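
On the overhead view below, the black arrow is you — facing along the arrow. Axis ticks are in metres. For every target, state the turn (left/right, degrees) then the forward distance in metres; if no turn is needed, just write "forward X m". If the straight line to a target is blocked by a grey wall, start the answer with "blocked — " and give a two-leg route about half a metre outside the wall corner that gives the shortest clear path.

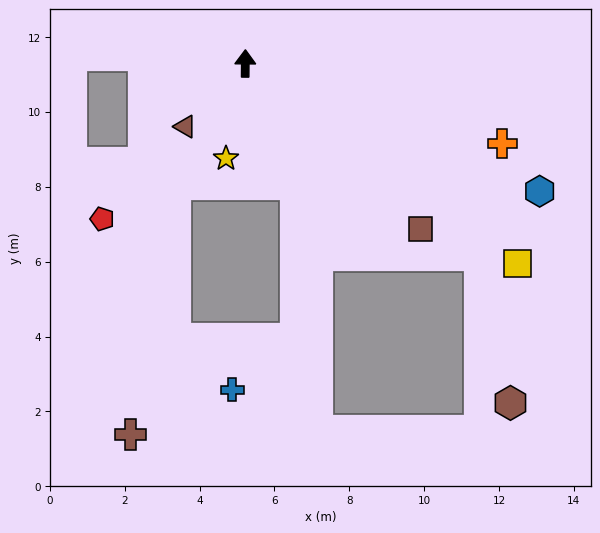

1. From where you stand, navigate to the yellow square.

turn right 126°, forward 9.0 m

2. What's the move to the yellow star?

turn left 169°, forward 2.6 m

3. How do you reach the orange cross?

turn right 107°, forward 7.2 m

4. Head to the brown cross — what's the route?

blocked — turn left 151°, forward 3.7 m, then turn left 19°, forward 6.8 m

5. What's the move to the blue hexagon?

turn right 113°, forward 8.6 m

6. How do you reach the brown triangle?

turn left 137°, forward 2.3 m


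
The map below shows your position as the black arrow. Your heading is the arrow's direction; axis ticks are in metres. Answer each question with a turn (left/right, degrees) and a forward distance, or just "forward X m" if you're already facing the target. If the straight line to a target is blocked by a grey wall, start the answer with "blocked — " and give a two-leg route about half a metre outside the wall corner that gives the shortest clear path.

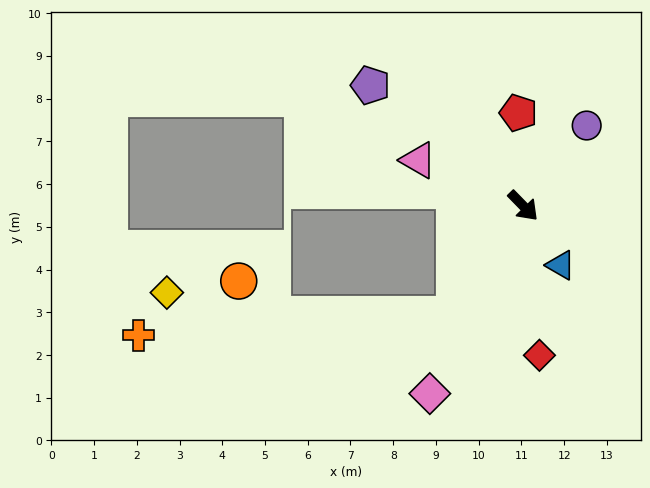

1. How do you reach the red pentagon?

turn left 139°, forward 2.2 m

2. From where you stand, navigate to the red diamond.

turn right 38°, forward 3.5 m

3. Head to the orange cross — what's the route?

blocked — turn right 77°, forward 3.0 m, then turn right 54°, forward 7.4 m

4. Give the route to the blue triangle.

turn right 12°, forward 1.6 m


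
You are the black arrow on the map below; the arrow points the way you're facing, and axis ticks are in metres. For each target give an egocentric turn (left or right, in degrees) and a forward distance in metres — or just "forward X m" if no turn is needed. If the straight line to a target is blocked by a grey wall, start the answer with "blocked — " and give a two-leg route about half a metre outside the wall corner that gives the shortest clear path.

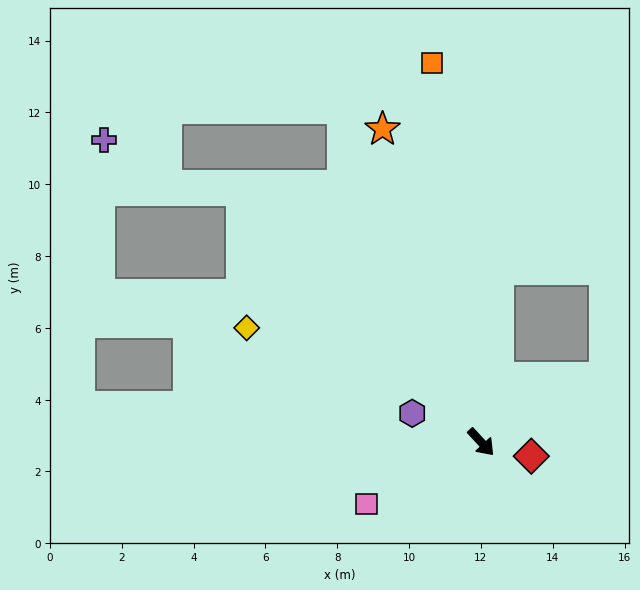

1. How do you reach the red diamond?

turn left 32°, forward 1.4 m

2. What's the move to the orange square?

turn left 145°, forward 10.6 m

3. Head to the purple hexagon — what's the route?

turn right 155°, forward 2.1 m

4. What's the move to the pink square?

turn right 104°, forward 3.6 m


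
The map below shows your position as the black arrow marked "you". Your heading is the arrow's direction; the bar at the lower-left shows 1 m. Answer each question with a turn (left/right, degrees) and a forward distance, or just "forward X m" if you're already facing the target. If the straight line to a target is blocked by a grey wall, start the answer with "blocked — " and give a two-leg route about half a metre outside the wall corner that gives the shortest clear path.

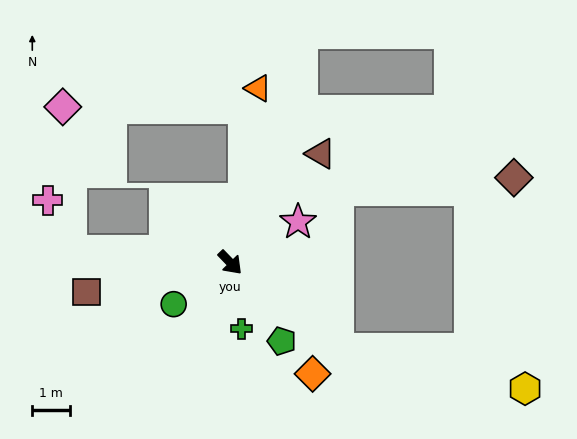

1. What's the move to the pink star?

turn left 77°, forward 2.1 m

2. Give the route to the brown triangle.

turn left 96°, forward 3.8 m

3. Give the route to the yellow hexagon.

blocked — turn left 7°, forward 3.7 m, then turn left 27°, forward 5.1 m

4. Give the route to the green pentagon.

turn right 11°, forward 2.5 m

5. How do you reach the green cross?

turn right 34°, forward 1.8 m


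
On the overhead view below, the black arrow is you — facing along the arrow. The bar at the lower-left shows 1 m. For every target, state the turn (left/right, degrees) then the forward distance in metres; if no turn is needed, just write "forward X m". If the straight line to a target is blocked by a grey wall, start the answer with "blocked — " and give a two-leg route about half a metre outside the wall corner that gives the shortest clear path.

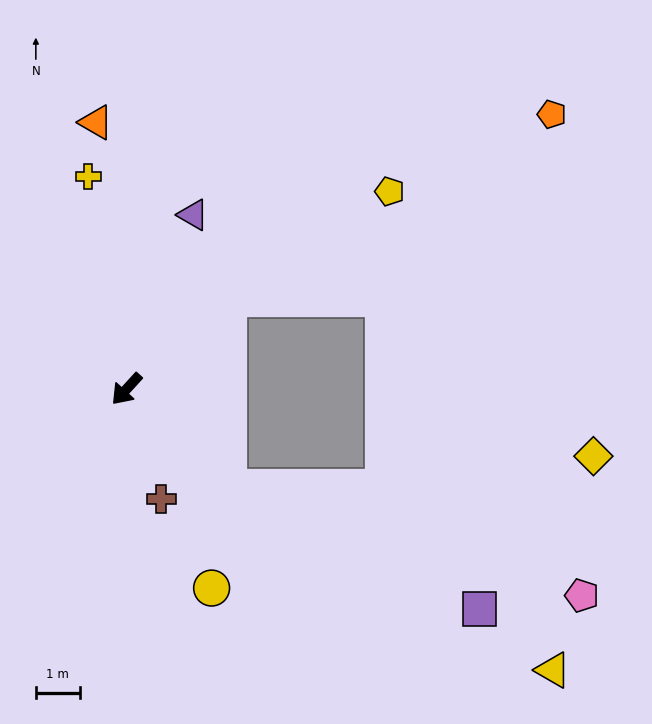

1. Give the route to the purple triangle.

turn right 158°, forward 4.2 m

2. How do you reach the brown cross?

turn left 60°, forward 2.6 m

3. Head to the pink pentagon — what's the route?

blocked — turn left 88°, forward 3.2 m, then turn left 27°, forward 8.4 m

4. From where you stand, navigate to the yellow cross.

turn right 127°, forward 4.9 m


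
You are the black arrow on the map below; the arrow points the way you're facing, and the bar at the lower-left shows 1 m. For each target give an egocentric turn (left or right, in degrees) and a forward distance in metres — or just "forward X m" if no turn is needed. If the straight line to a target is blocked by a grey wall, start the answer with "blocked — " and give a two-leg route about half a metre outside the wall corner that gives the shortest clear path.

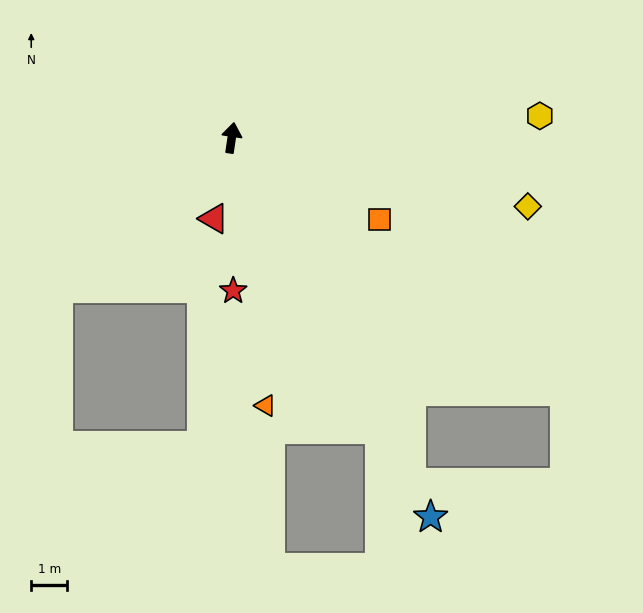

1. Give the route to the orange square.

turn right 111°, forward 4.7 m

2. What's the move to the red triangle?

turn left 176°, forward 2.3 m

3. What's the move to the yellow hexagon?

turn right 77°, forward 8.6 m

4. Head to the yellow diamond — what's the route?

turn right 95°, forward 8.4 m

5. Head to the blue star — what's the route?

turn right 144°, forward 11.9 m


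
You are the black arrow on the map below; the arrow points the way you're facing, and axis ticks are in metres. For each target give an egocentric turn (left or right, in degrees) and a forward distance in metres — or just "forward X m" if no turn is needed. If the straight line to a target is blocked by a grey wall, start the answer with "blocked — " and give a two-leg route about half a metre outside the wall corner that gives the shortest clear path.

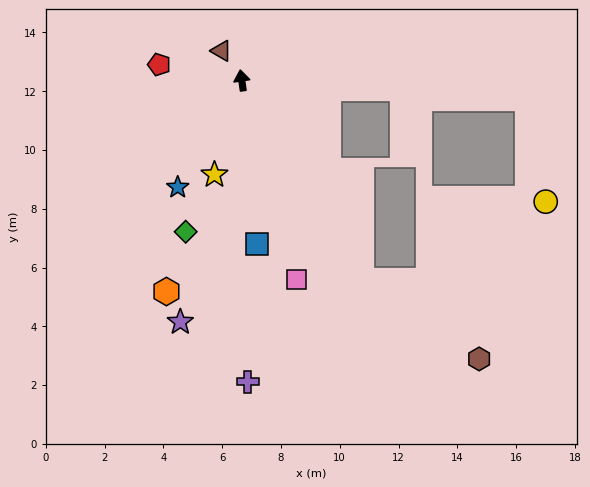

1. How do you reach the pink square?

turn right 173°, forward 7.0 m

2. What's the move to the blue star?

turn left 141°, forward 4.2 m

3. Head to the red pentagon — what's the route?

turn left 71°, forward 2.9 m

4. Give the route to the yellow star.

turn left 156°, forward 3.3 m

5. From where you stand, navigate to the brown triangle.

turn left 26°, forward 1.2 m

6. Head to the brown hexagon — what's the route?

blocked — turn right 157°, forward 8.0 m, then turn left 25°, forward 4.8 m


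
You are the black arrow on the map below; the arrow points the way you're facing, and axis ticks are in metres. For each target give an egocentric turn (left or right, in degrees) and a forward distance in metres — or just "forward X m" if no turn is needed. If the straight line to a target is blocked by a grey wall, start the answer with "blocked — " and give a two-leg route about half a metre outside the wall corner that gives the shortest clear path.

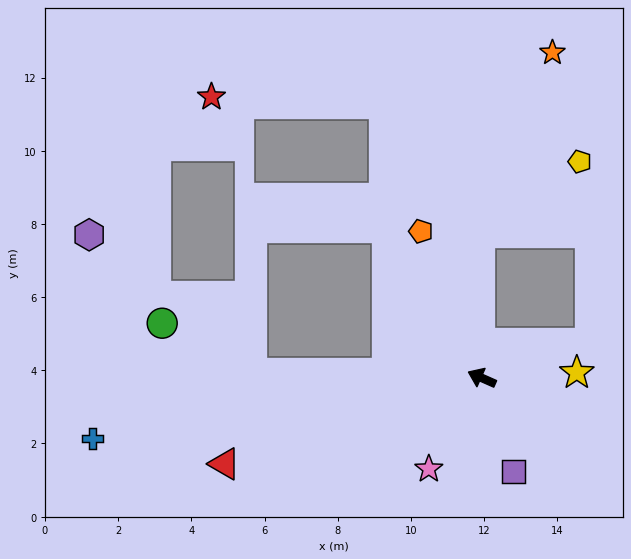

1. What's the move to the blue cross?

turn left 33°, forward 10.8 m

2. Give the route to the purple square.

turn left 133°, forward 2.7 m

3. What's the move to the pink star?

turn left 84°, forward 2.9 m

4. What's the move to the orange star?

blocked — turn right 65°, forward 4.0 m, then turn right 23°, forward 5.3 m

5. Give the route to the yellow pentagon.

blocked — turn right 65°, forward 4.0 m, then turn right 56°, forward 3.3 m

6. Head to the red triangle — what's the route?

turn left 42°, forward 7.4 m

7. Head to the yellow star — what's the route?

turn right 153°, forward 2.6 m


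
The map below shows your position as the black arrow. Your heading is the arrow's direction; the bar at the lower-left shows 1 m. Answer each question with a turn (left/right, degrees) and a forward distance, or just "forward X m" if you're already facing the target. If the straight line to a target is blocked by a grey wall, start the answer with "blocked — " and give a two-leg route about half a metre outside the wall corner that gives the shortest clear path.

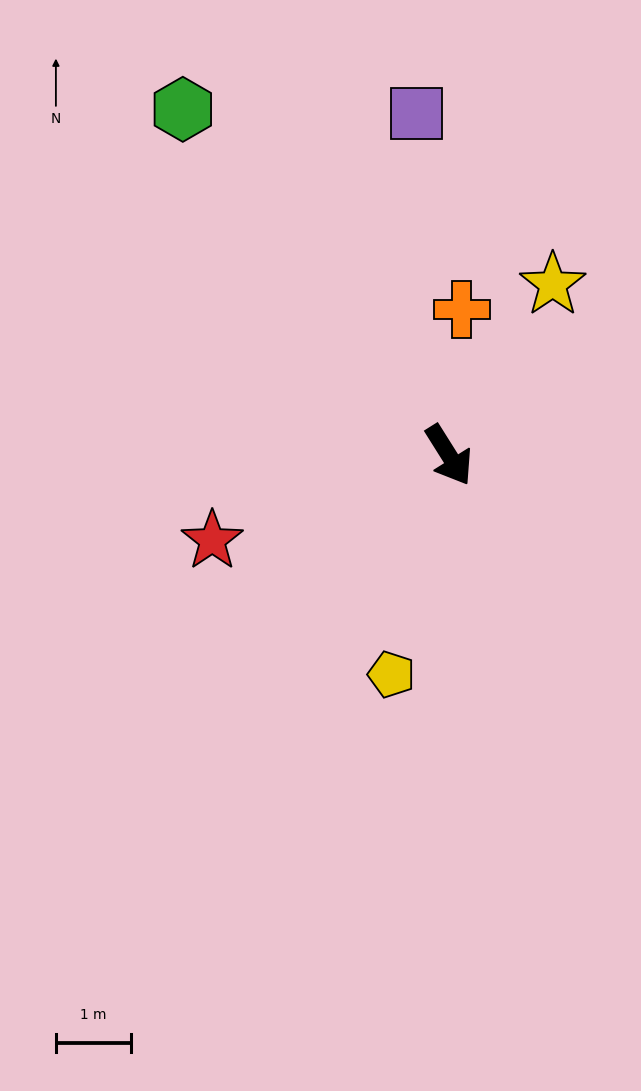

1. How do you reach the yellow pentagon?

turn right 47°, forward 3.0 m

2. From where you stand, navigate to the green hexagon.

turn right 175°, forward 5.8 m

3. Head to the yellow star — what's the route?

turn left 117°, forward 2.7 m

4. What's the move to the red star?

turn right 102°, forward 3.4 m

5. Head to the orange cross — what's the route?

turn left 143°, forward 2.0 m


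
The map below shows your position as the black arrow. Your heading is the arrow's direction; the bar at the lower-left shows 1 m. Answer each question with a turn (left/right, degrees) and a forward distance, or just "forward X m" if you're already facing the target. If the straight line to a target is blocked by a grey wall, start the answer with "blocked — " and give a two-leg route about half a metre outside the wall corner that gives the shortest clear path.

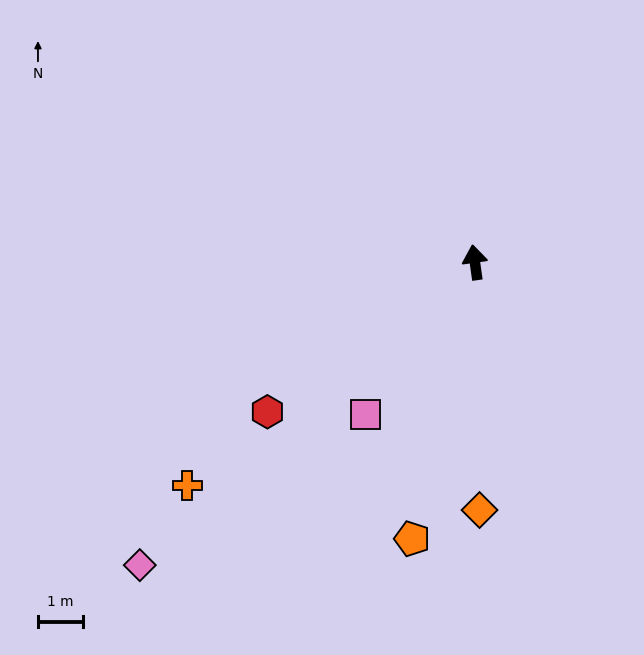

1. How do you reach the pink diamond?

turn left 124°, forward 10.0 m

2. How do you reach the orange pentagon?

turn left 159°, forward 6.3 m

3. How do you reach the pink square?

turn left 136°, forward 4.2 m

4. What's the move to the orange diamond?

turn left 173°, forward 5.5 m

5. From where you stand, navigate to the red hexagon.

turn left 118°, forward 5.7 m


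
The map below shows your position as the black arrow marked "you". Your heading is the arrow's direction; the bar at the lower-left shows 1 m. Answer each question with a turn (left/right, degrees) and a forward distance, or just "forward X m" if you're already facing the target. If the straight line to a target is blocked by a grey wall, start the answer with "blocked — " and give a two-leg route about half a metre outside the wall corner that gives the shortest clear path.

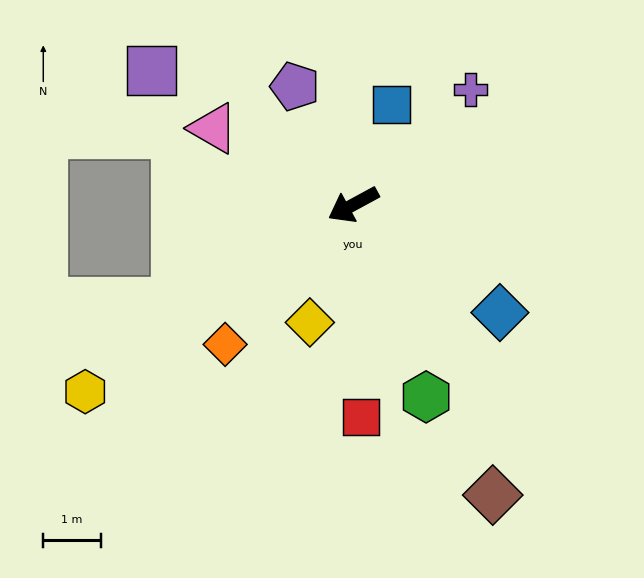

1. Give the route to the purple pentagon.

turn right 92°, forward 2.3 m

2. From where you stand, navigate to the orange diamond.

turn left 19°, forward 3.3 m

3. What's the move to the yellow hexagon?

turn left 6°, forward 5.7 m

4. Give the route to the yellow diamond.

turn left 41°, forward 2.2 m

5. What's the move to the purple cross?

turn right 164°, forward 2.9 m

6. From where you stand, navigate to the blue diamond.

turn left 115°, forward 3.2 m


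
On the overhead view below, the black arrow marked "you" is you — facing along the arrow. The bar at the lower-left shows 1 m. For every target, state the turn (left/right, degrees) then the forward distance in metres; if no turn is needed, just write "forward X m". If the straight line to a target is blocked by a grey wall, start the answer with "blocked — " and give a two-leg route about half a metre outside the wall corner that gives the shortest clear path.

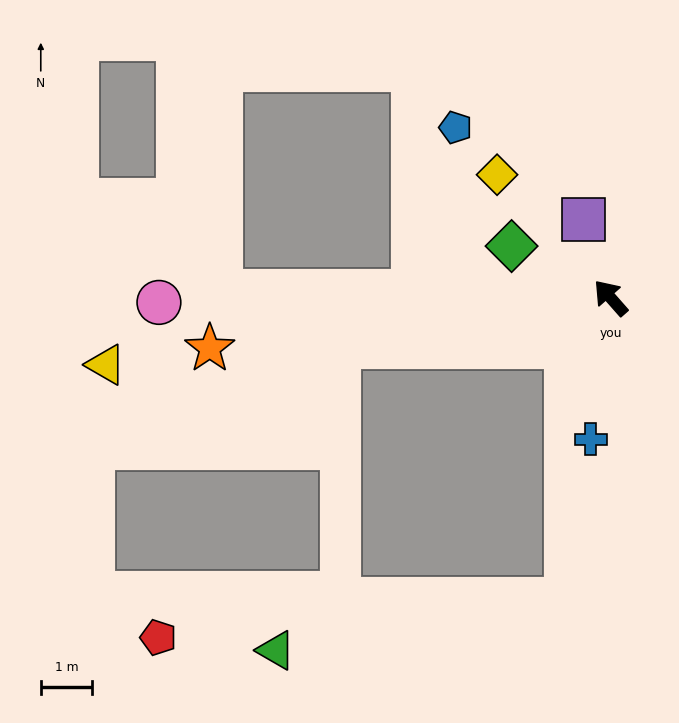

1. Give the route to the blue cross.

turn left 131°, forward 2.8 m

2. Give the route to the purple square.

turn right 22°, forward 1.6 m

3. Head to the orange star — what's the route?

turn left 56°, forward 7.8 m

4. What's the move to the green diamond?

turn left 21°, forward 2.2 m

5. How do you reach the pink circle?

turn left 49°, forward 8.7 m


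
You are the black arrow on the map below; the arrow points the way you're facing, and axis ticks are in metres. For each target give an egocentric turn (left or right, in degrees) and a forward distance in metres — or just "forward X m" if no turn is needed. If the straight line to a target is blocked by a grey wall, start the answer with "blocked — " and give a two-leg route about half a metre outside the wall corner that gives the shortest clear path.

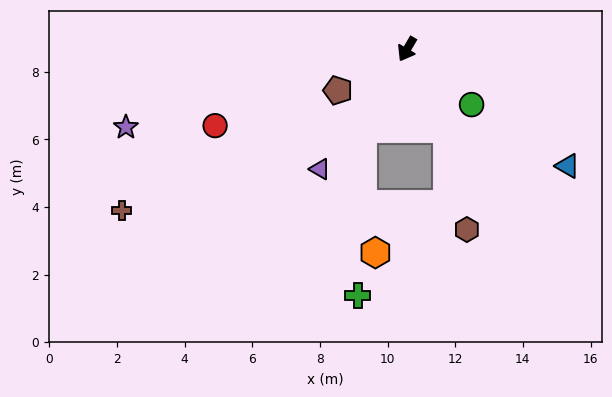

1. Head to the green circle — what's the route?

turn left 80°, forward 2.5 m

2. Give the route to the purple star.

turn right 44°, forward 8.6 m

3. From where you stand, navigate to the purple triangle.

turn right 6°, forward 4.4 m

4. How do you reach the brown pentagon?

turn right 29°, forward 2.4 m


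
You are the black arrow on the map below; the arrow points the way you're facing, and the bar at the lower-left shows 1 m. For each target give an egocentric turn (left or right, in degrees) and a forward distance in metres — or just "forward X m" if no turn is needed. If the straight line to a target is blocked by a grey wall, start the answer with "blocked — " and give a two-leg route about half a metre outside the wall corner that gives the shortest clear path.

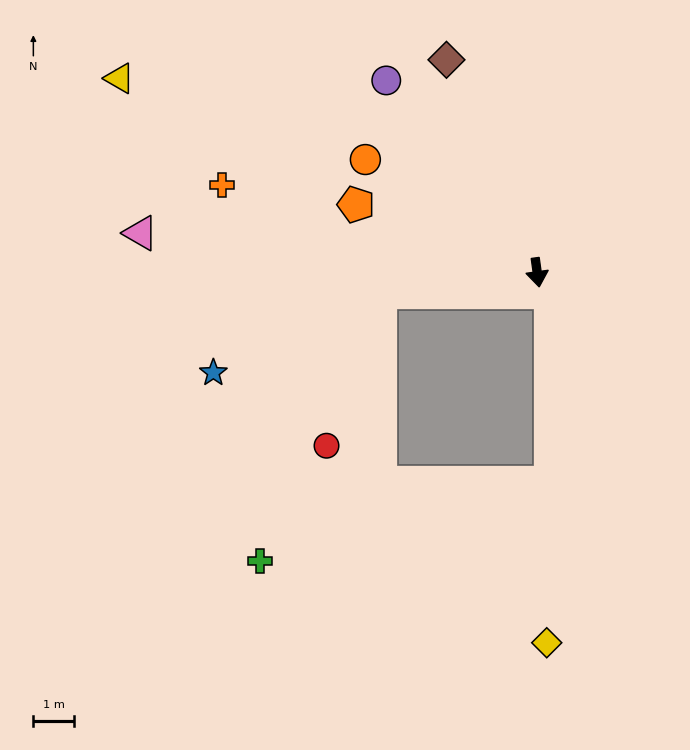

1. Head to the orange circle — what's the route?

turn right 131°, forward 5.1 m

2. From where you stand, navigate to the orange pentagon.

turn right 118°, forward 4.8 m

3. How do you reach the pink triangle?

turn right 104°, forward 9.9 m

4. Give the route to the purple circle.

turn right 150°, forward 6.0 m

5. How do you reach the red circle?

blocked — turn right 91°, forward 3.9 m, then turn left 64°, forward 4.0 m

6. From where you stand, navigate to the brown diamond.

turn right 165°, forward 5.7 m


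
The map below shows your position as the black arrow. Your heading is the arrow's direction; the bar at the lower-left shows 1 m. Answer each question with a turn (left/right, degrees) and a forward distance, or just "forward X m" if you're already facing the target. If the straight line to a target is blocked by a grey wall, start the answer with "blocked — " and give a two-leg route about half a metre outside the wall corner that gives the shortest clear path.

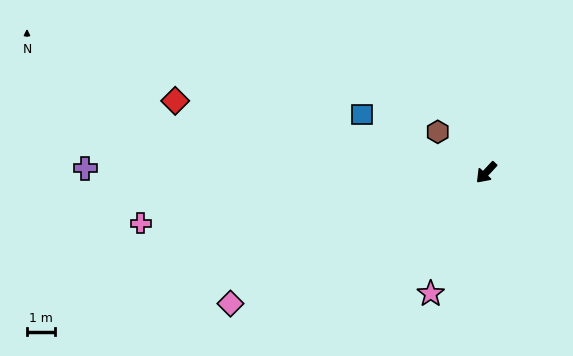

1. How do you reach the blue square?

turn right 72°, forward 4.8 m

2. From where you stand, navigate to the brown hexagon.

turn right 87°, forward 2.2 m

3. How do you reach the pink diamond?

turn right 20°, forward 10.1 m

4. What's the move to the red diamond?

turn right 60°, forward 11.2 m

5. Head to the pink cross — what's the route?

turn right 39°, forward 12.3 m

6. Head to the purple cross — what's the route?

turn right 48°, forward 14.1 m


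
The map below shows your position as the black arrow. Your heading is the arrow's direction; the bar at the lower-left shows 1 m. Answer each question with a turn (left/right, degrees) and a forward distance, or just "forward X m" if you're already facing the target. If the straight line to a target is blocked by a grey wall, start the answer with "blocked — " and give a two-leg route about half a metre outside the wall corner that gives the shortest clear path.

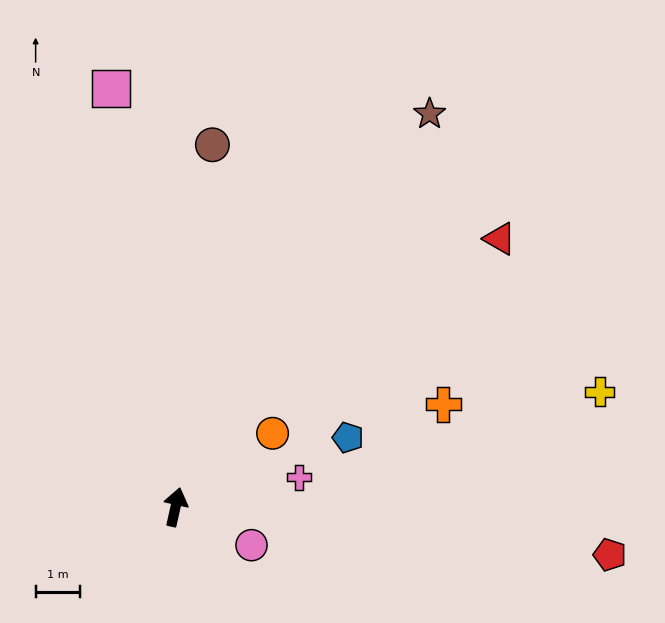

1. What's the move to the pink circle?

turn right 104°, forward 1.9 m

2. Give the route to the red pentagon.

turn right 84°, forward 9.8 m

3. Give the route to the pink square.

turn left 21°, forward 9.5 m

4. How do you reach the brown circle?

turn left 7°, forward 8.2 m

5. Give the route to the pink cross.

turn right 64°, forward 2.9 m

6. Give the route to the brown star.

turn right 20°, forward 10.5 m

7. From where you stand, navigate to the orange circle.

turn right 40°, forward 2.7 m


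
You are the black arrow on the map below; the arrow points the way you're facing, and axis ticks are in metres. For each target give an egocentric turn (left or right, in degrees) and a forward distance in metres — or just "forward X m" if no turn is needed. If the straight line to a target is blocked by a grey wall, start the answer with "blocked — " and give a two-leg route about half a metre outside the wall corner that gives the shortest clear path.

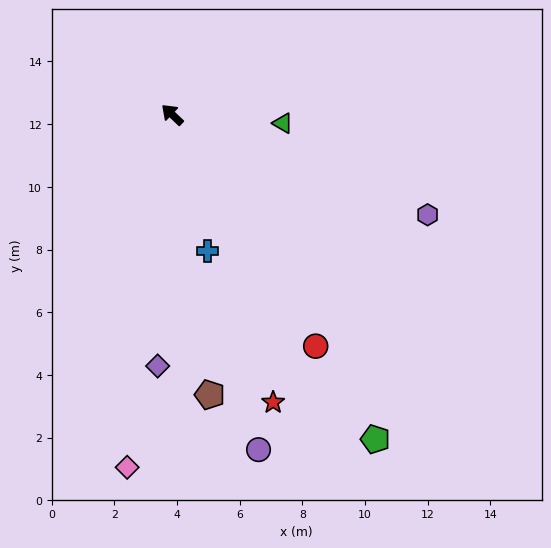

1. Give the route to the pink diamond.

turn left 126°, forward 11.3 m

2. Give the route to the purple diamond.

turn left 130°, forward 8.0 m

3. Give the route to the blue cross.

turn left 148°, forward 4.5 m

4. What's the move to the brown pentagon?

turn left 141°, forward 9.0 m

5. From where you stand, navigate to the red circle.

turn left 165°, forward 8.7 m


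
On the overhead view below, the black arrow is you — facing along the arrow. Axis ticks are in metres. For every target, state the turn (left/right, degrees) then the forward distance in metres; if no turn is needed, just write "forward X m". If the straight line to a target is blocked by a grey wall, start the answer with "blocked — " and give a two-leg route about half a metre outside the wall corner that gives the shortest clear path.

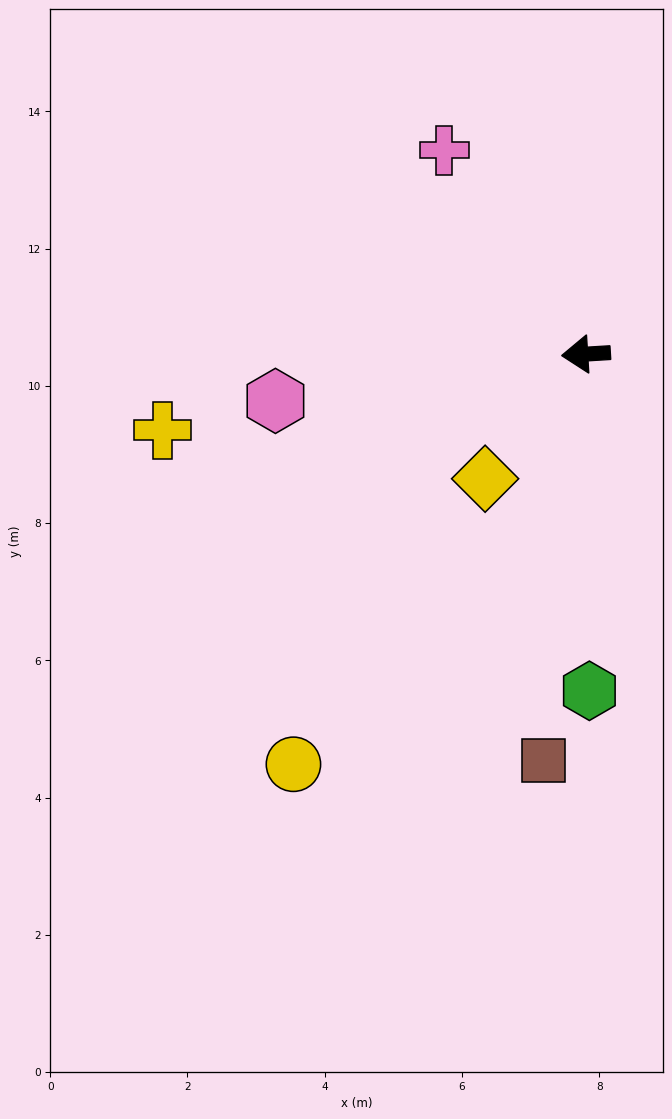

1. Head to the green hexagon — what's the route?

turn left 87°, forward 4.9 m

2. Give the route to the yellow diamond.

turn left 48°, forward 2.3 m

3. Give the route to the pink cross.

turn right 59°, forward 3.6 m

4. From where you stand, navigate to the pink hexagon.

turn left 5°, forward 4.6 m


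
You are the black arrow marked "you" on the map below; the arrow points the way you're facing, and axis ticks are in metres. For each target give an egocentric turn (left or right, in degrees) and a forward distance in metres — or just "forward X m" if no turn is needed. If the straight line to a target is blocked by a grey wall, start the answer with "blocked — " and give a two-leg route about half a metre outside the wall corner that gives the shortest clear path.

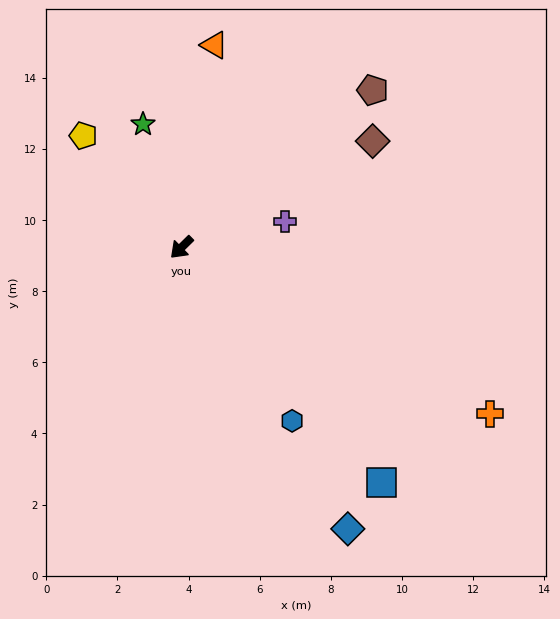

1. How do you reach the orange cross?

turn left 107°, forward 9.8 m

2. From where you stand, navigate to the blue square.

turn left 86°, forward 8.7 m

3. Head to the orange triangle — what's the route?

turn right 144°, forward 5.8 m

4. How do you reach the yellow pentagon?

turn right 93°, forward 4.2 m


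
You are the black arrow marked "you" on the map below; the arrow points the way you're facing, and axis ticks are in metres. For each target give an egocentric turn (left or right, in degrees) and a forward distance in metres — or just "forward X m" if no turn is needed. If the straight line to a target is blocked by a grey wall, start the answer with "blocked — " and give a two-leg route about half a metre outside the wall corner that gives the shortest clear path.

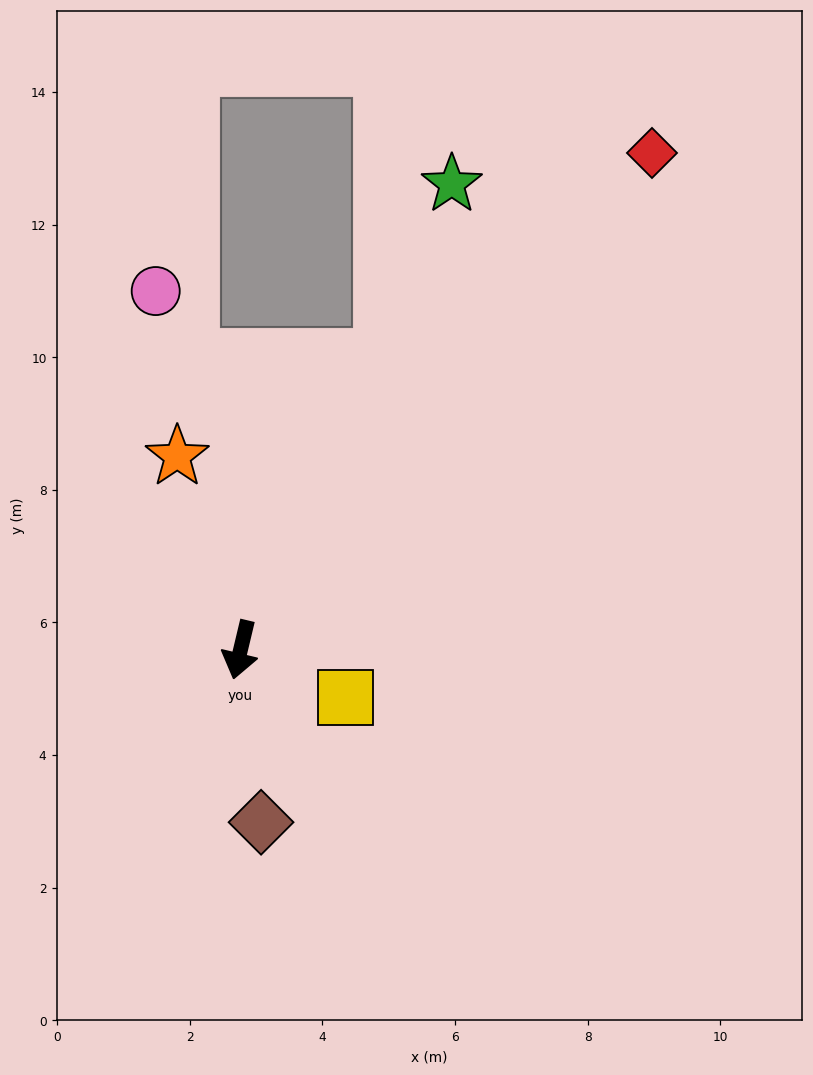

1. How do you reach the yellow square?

turn left 79°, forward 1.7 m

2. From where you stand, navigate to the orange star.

turn right 148°, forward 3.1 m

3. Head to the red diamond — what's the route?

turn left 154°, forward 9.7 m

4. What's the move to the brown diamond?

turn left 20°, forward 2.6 m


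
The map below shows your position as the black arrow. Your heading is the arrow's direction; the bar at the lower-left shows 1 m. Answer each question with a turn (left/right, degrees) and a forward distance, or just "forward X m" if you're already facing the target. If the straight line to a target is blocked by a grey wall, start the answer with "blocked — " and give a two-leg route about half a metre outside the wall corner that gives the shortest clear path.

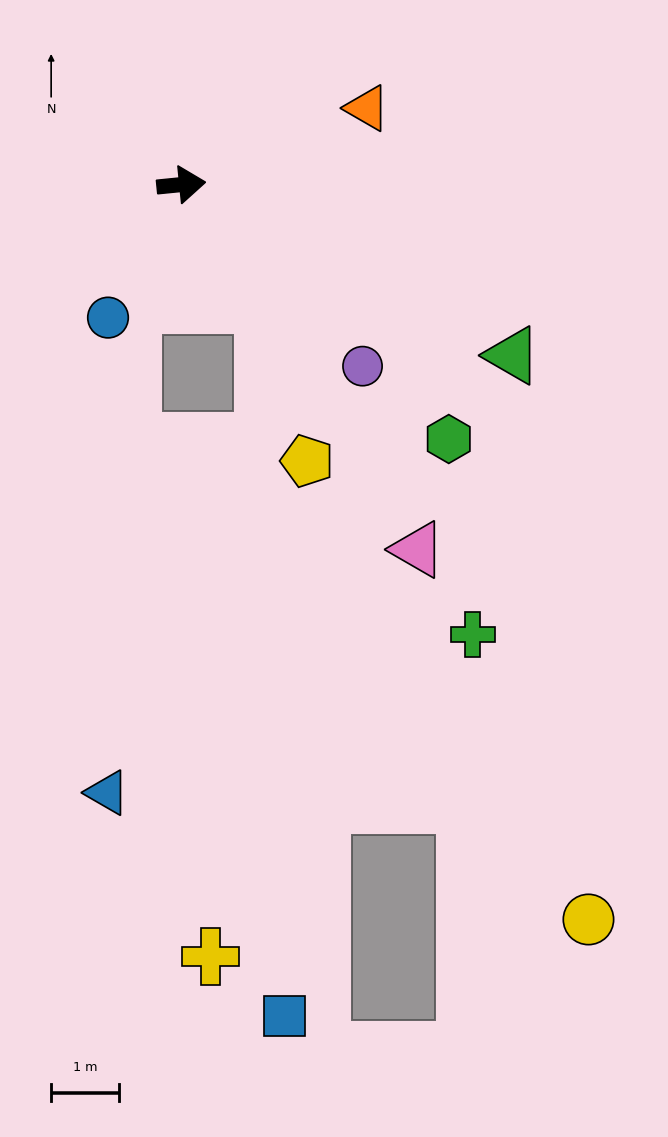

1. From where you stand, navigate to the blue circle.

turn right 125°, forward 2.2 m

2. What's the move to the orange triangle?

turn left 17°, forward 2.9 m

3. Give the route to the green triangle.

turn right 33°, forward 5.5 m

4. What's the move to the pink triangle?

turn right 63°, forward 6.4 m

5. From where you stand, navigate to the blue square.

blocked — turn right 61°, forward 2.1 m, then turn right 33°, forward 10.4 m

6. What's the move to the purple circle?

turn right 51°, forward 3.8 m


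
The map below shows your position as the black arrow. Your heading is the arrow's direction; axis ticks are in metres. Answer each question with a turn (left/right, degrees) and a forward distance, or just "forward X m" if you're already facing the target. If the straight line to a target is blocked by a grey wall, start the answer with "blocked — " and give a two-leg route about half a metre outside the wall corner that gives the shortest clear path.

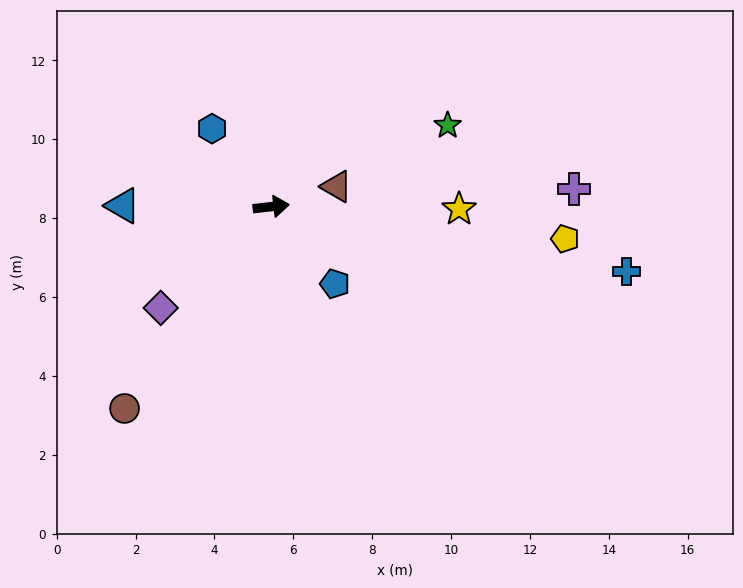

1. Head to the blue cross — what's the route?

turn right 17°, forward 9.2 m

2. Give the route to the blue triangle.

turn left 173°, forward 3.8 m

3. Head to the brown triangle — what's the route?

turn left 11°, forward 1.7 m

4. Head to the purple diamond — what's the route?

turn right 144°, forward 3.8 m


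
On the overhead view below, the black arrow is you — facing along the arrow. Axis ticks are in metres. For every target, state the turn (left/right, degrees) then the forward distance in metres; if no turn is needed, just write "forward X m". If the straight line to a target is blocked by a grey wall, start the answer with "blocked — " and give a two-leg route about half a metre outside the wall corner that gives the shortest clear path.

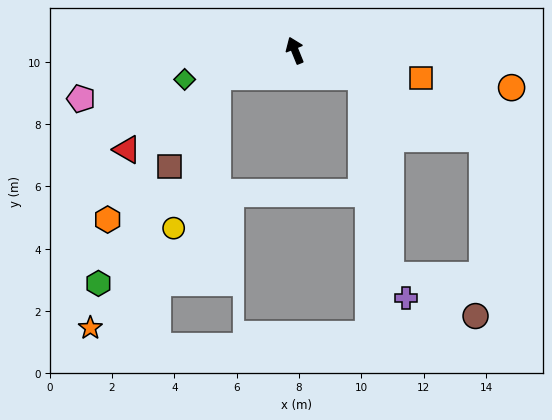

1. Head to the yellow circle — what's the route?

blocked — turn left 87°, forward 2.6 m, then turn left 55°, forward 5.0 m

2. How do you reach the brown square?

blocked — turn left 87°, forward 2.6 m, then turn left 42°, forward 3.2 m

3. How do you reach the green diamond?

turn left 83°, forward 3.7 m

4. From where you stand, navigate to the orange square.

turn right 124°, forward 4.1 m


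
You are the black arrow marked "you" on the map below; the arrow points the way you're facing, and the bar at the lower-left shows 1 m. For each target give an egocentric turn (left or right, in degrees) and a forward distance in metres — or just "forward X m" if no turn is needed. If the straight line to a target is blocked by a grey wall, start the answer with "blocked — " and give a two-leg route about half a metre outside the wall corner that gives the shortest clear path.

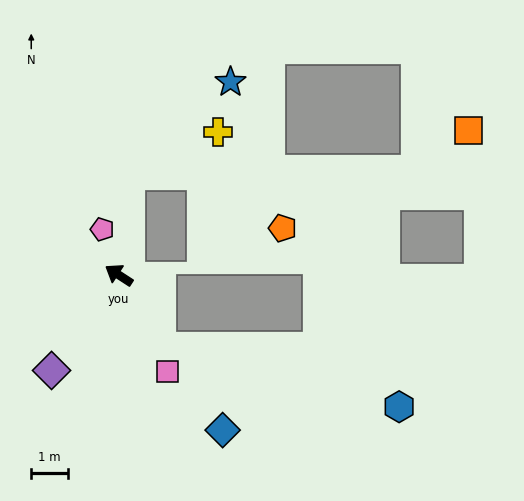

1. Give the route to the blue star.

blocked — turn right 63°, forward 2.8 m, then turn right 41°, forward 3.8 m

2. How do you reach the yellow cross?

blocked — turn right 63°, forward 2.8 m, then turn right 58°, forward 2.7 m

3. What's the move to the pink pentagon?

turn right 37°, forward 1.3 m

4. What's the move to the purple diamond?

turn left 88°, forward 3.2 m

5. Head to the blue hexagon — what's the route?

blocked — turn left 153°, forward 2.3 m, then turn left 46°, forward 6.7 m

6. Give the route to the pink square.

turn left 150°, forward 3.0 m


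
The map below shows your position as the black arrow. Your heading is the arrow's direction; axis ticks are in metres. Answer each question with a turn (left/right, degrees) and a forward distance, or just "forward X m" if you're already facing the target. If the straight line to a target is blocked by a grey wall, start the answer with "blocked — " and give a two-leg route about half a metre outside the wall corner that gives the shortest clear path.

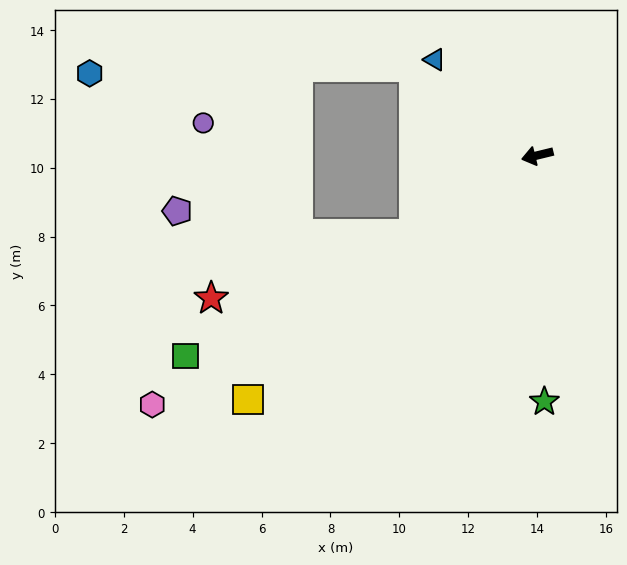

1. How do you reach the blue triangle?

turn right 57°, forward 4.1 m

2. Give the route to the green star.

turn left 78°, forward 7.1 m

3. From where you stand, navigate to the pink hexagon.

turn left 19°, forward 13.3 m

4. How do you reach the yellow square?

turn left 26°, forward 11.0 m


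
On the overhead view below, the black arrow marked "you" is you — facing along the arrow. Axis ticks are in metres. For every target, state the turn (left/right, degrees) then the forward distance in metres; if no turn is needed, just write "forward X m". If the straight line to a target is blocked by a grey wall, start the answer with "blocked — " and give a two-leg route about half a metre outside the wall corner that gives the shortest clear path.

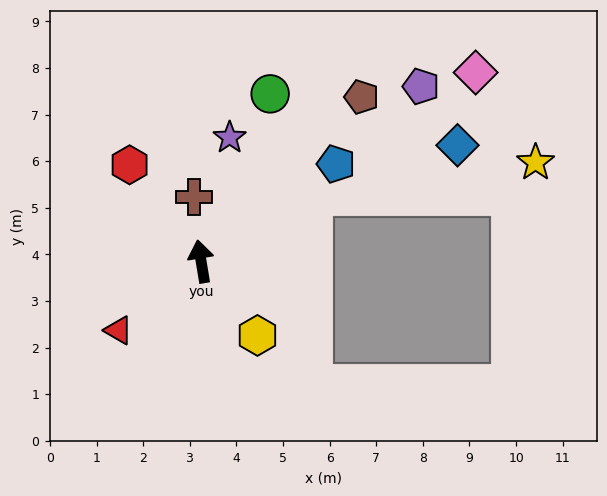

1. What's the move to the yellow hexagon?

turn right 152°, forward 2.0 m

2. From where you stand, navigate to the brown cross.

turn right 3°, forward 1.4 m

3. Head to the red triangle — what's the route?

turn left 121°, forward 2.3 m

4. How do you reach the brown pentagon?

turn right 54°, forward 4.9 m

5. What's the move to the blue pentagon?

turn right 64°, forward 3.6 m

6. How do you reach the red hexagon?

turn left 27°, forward 2.6 m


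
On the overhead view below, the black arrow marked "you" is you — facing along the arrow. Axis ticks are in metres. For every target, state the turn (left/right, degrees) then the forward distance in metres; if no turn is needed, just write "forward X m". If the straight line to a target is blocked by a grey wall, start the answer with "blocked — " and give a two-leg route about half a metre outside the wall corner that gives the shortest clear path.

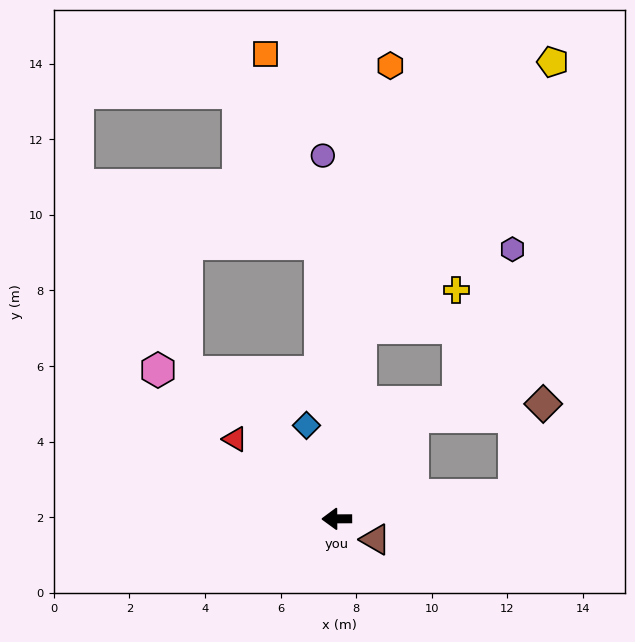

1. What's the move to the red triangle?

turn right 38°, forward 3.4 m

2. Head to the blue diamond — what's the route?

turn right 72°, forward 2.6 m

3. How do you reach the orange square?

blocked — turn right 87°, forward 7.3 m, then turn left 13°, forward 5.2 m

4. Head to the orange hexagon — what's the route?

turn right 97°, forward 12.1 m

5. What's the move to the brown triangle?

turn left 152°, forward 1.2 m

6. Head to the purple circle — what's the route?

turn right 88°, forward 9.6 m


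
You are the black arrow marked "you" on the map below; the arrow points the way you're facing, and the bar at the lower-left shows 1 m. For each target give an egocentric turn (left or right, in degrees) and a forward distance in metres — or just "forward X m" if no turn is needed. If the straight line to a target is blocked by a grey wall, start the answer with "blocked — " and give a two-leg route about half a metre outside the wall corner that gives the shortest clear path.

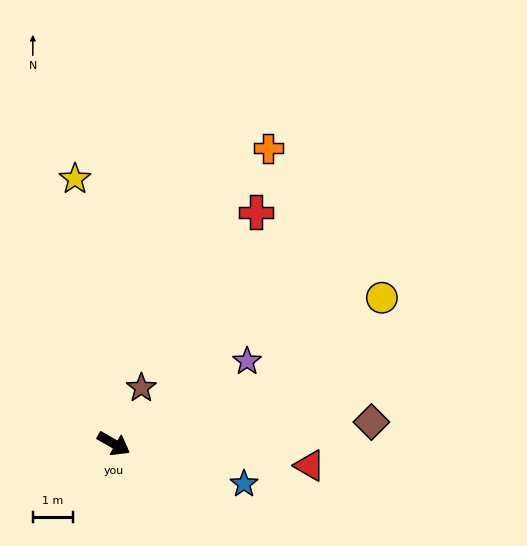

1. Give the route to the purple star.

turn left 61°, forward 3.9 m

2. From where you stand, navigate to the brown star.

turn left 93°, forward 1.6 m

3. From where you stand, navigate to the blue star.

turn left 13°, forward 3.4 m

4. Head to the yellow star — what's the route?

turn left 128°, forward 6.7 m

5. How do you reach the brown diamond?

turn left 34°, forward 6.5 m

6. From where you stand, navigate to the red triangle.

turn left 23°, forward 4.9 m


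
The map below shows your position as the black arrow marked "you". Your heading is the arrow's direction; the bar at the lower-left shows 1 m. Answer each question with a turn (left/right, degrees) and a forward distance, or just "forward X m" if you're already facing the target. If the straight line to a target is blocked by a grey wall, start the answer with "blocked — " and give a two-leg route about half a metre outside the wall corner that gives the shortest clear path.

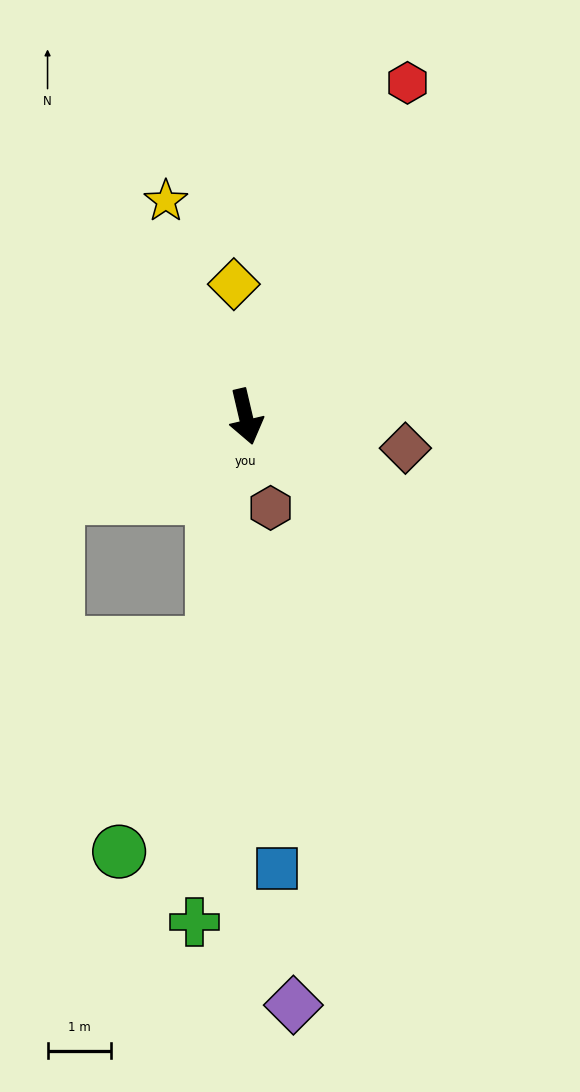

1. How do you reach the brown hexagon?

turn left 2°, forward 1.5 m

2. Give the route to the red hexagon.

turn left 141°, forward 5.8 m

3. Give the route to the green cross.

turn right 19°, forward 8.0 m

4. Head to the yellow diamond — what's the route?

turn left 172°, forward 2.1 m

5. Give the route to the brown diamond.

turn left 66°, forward 2.6 m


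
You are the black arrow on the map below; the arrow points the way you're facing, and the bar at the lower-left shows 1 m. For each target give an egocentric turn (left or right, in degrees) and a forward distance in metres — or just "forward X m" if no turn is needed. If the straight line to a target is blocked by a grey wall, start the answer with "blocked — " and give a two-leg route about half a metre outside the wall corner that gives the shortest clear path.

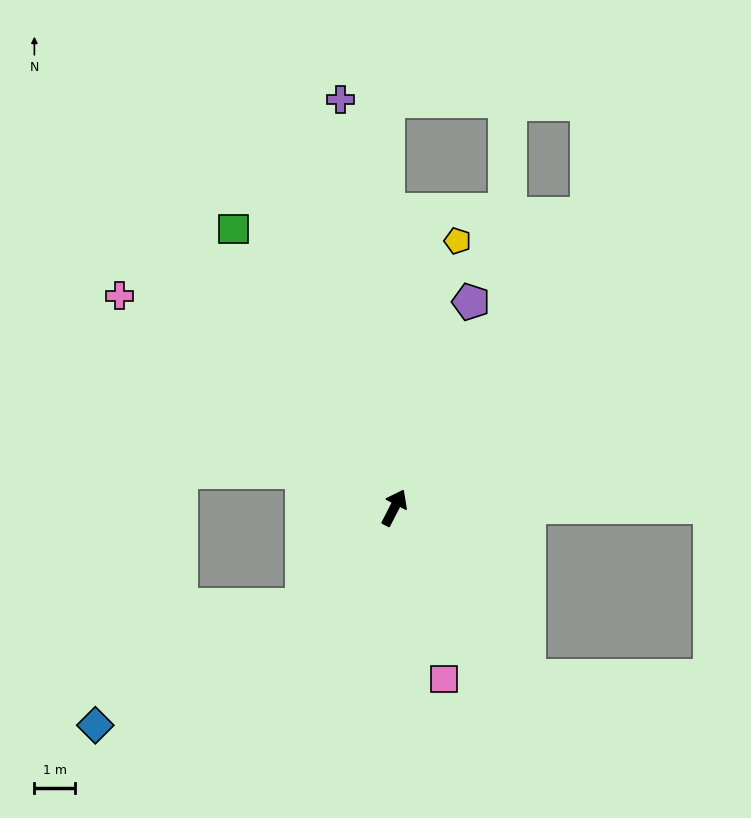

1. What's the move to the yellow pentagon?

turn left 14°, forward 6.7 m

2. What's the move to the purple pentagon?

turn left 7°, forward 5.4 m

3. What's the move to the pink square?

turn right 137°, forward 4.4 m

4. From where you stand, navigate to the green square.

turn left 57°, forward 7.9 m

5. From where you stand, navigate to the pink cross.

turn left 80°, forward 8.5 m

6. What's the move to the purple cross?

turn left 35°, forward 10.1 m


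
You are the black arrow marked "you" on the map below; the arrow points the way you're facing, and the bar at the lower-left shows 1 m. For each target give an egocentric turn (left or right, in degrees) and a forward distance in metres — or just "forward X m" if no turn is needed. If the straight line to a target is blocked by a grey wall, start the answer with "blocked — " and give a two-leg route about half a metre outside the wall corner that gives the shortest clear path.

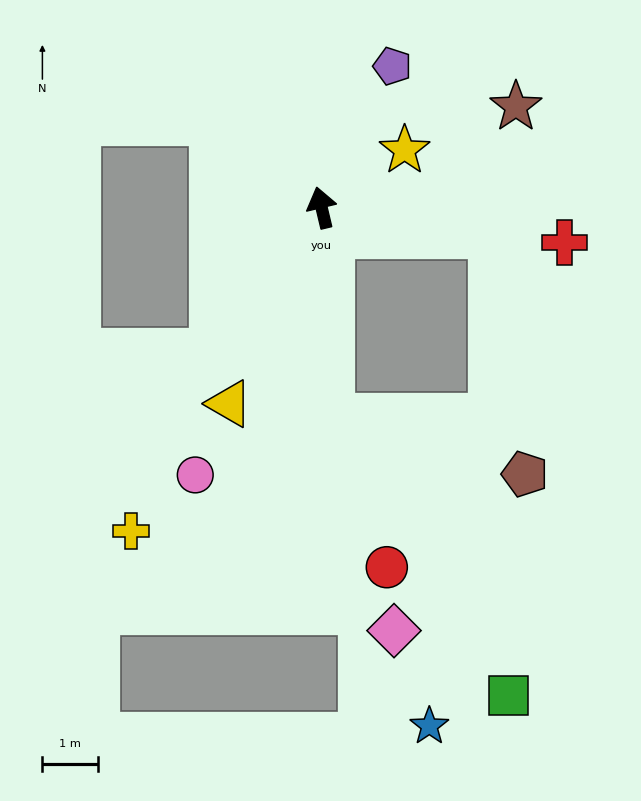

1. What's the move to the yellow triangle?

turn left 141°, forward 3.9 m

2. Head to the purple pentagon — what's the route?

turn right 40°, forward 2.9 m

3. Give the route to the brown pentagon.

blocked — turn left 169°, forward 3.8 m, then turn left 71°, forward 3.7 m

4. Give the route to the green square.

blocked — turn left 169°, forward 3.8 m, then turn left 30°, forward 6.0 m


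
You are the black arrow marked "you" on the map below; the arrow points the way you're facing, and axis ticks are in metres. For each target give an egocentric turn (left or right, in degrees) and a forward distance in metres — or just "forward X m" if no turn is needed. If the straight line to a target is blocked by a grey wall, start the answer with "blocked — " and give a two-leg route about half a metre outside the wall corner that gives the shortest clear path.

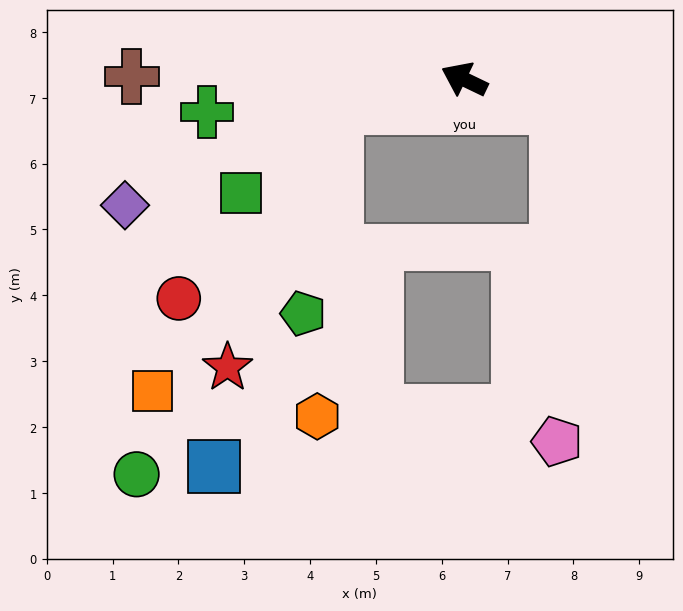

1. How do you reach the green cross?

turn left 33°, forward 3.9 m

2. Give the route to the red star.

blocked — turn left 37°, forward 2.0 m, then turn left 56°, forward 4.3 m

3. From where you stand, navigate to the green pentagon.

blocked — turn left 37°, forward 2.0 m, then turn left 70°, forward 3.2 m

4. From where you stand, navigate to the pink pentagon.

blocked — turn right 170°, forward 1.5 m, then turn right 74°, forward 5.1 m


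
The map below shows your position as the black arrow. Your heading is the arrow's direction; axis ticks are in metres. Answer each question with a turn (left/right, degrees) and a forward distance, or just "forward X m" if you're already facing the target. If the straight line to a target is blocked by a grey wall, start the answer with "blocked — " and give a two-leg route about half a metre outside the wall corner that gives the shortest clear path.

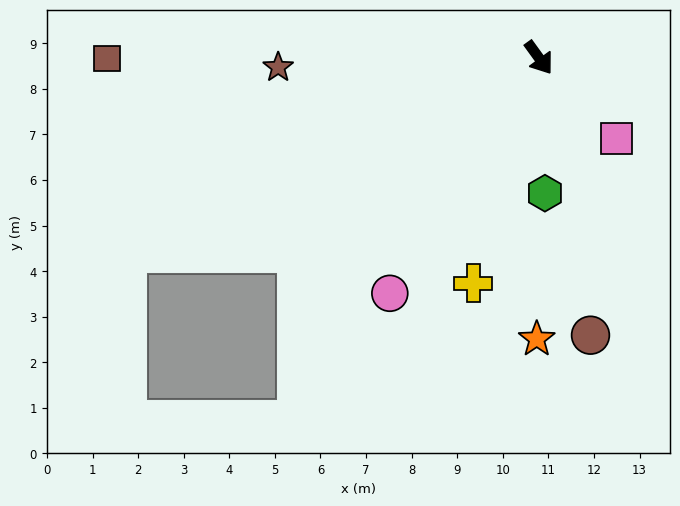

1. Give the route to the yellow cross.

turn right 52°, forward 5.2 m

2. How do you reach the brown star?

turn right 124°, forward 5.7 m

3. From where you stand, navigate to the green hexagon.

turn right 33°, forward 3.0 m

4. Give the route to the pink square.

turn left 8°, forward 2.5 m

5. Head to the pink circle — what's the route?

turn right 68°, forward 6.1 m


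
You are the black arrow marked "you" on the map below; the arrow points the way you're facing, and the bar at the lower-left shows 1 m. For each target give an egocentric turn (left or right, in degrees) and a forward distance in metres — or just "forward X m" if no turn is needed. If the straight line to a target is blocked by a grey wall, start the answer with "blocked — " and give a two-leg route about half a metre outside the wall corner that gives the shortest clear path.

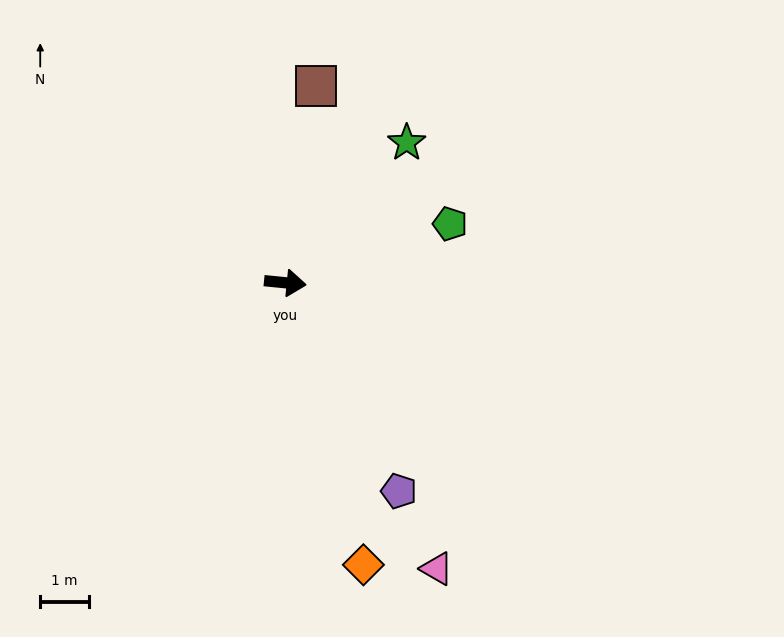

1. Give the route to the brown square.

turn left 87°, forward 4.1 m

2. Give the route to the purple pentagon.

turn right 56°, forward 4.9 m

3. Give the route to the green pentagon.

turn left 25°, forward 3.6 m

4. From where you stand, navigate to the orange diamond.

turn right 69°, forward 6.0 m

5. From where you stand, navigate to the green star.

turn left 55°, forward 3.8 m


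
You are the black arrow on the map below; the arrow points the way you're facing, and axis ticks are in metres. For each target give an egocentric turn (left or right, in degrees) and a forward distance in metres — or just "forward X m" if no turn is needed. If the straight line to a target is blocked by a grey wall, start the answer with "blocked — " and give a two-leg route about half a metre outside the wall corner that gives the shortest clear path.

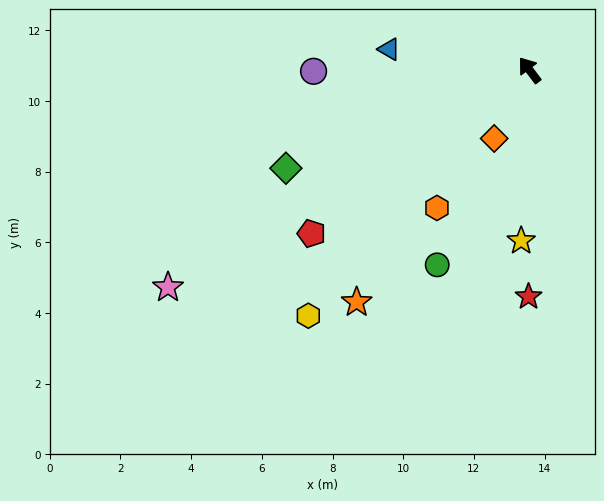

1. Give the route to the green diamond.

turn left 75°, forward 7.4 m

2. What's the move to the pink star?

turn left 84°, forward 11.9 m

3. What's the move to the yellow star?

turn left 140°, forward 4.8 m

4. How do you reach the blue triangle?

turn left 45°, forward 4.0 m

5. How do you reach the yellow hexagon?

turn left 101°, forward 9.4 m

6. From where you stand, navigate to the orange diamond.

turn left 116°, forward 2.2 m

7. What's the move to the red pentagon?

turn left 90°, forward 7.7 m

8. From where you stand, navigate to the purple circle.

turn left 53°, forward 6.1 m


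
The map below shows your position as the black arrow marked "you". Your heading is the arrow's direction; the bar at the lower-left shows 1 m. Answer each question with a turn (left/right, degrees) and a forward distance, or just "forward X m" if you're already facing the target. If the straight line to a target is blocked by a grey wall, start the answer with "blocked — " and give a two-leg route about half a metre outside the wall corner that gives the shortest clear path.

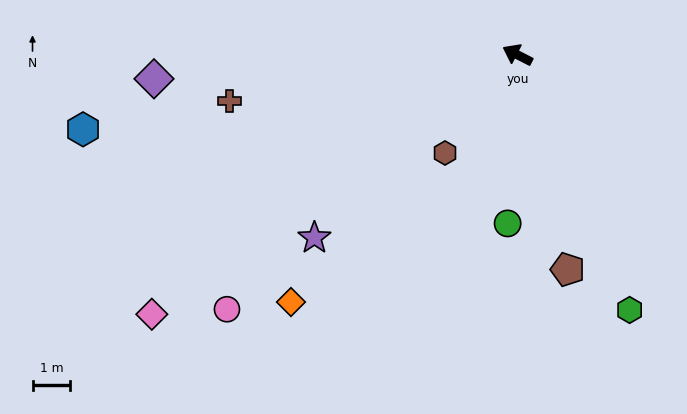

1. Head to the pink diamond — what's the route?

turn left 62°, forward 11.8 m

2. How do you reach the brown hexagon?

turn left 81°, forward 3.2 m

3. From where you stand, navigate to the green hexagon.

turn left 141°, forward 7.4 m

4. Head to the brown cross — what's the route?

turn left 36°, forward 7.7 m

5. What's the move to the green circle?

turn left 114°, forward 4.5 m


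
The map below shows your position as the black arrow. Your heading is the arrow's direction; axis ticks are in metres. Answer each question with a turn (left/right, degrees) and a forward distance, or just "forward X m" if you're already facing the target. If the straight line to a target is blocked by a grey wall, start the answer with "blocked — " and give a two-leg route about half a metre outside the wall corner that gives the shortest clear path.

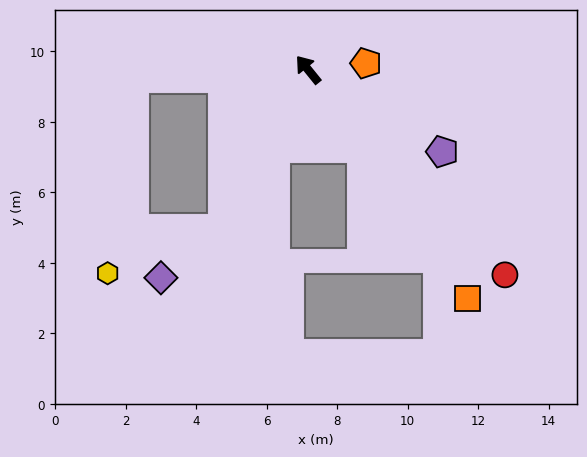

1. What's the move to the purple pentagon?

turn right 160°, forward 4.5 m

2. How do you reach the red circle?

turn right 175°, forward 8.1 m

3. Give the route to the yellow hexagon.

blocked — turn left 113°, forward 5.1 m, then turn right 41°, forward 3.5 m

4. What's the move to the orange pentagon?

turn right 123°, forward 1.7 m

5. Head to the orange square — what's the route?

turn left 176°, forward 7.9 m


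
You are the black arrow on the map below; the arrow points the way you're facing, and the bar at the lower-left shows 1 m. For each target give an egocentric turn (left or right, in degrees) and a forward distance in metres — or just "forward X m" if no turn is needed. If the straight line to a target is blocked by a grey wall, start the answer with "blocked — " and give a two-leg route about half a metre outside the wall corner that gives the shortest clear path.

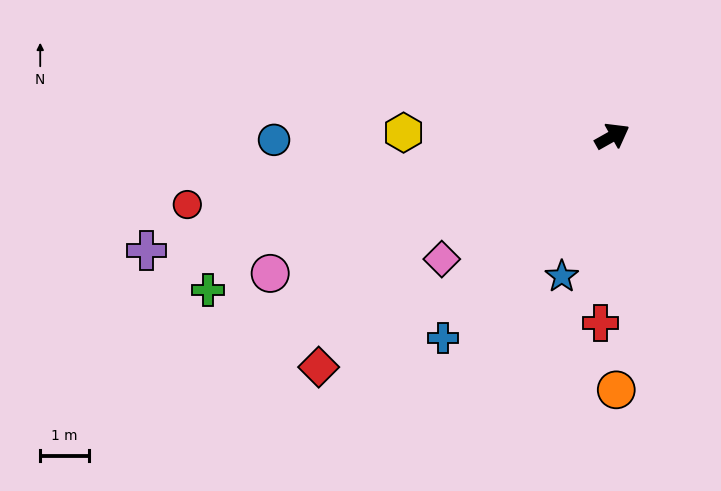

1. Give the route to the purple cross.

turn left 164°, forward 9.8 m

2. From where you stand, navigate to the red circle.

turn left 160°, forward 8.8 m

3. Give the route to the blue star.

turn right 139°, forward 3.1 m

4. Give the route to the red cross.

turn right 123°, forward 3.8 m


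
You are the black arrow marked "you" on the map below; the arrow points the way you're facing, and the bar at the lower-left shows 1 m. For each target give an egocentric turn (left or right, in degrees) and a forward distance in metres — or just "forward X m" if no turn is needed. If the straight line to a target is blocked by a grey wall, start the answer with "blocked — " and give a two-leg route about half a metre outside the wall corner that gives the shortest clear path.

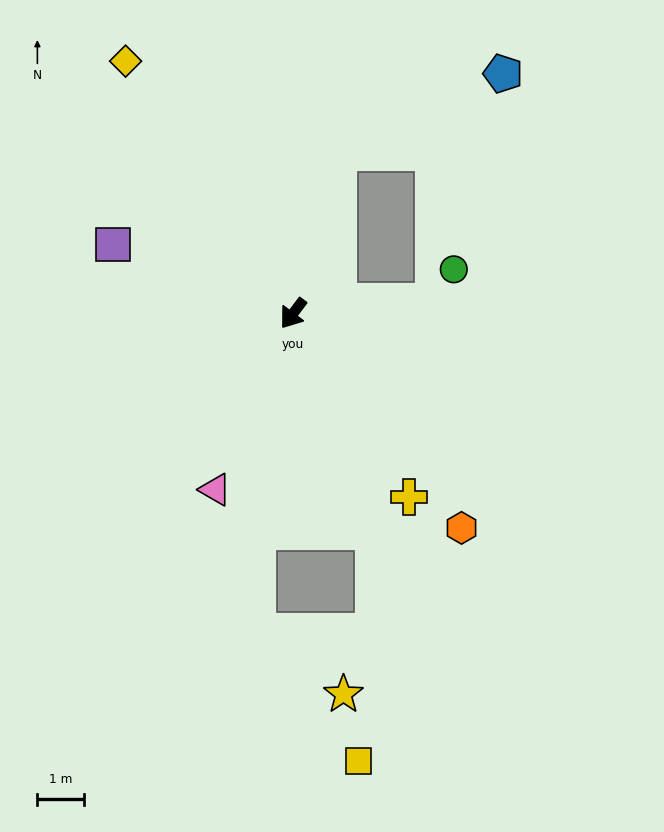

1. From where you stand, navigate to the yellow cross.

turn left 69°, forward 4.7 m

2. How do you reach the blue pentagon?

blocked — turn right 158°, forward 3.6 m, then turn right 50°, forward 4.0 m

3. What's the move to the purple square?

turn right 74°, forward 4.2 m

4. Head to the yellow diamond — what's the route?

turn right 110°, forward 6.6 m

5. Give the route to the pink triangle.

turn left 13°, forward 4.2 m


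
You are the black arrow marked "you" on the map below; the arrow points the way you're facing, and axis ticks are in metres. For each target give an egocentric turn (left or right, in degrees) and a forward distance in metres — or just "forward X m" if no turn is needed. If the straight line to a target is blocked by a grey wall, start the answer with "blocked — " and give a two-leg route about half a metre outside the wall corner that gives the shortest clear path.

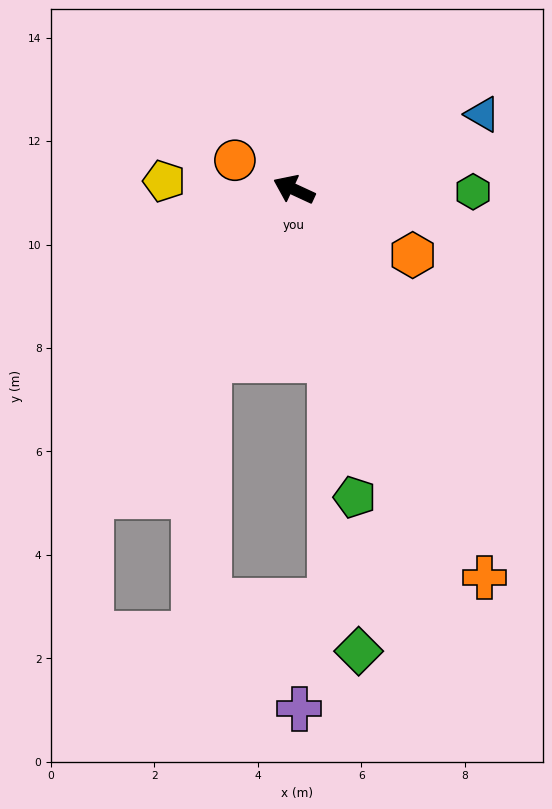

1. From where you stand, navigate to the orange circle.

forward 1.3 m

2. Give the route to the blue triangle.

turn right 133°, forward 3.9 m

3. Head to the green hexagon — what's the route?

turn right 156°, forward 3.5 m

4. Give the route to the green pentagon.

turn left 126°, forward 6.1 m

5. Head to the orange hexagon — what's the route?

turn left 176°, forward 2.6 m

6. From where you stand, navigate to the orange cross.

turn left 141°, forward 8.4 m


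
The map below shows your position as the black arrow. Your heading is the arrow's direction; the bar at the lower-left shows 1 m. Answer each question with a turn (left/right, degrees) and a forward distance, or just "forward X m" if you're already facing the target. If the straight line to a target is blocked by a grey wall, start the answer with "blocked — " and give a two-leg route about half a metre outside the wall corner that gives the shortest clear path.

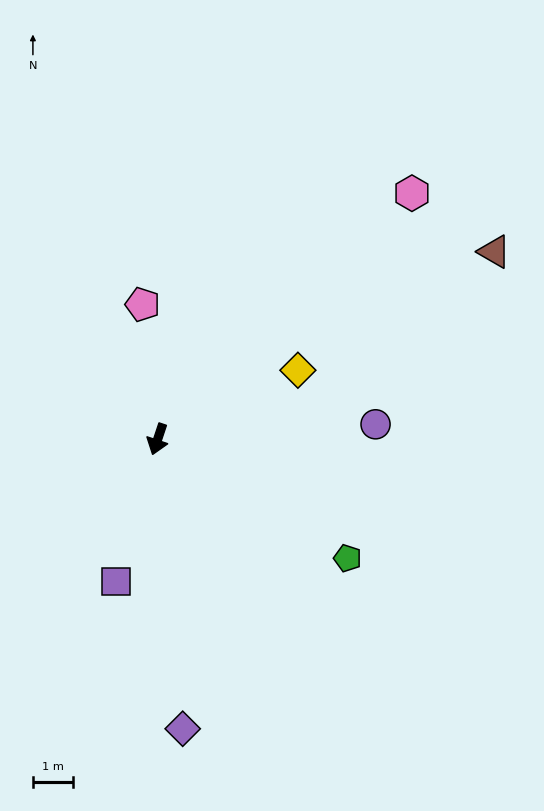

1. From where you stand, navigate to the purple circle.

turn left 112°, forward 5.5 m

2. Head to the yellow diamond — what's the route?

turn left 135°, forward 3.9 m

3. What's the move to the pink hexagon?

turn left 152°, forward 8.9 m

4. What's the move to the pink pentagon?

turn right 155°, forward 3.4 m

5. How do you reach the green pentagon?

turn left 76°, forward 5.6 m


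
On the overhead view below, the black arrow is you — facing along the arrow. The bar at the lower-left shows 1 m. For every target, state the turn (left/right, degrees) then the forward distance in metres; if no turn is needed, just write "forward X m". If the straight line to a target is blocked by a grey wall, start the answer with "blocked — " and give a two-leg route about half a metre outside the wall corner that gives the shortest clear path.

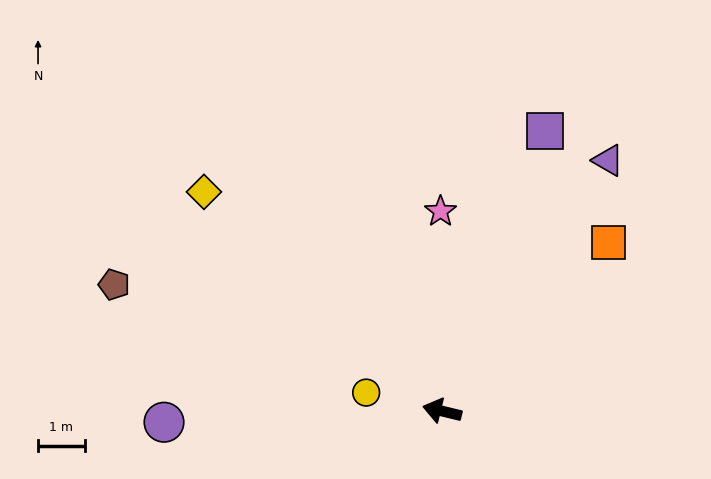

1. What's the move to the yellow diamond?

turn right 29°, forward 6.9 m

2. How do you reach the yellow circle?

forward 1.7 m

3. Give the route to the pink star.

turn right 76°, forward 4.3 m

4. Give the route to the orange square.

turn right 121°, forward 5.1 m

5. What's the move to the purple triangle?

turn right 110°, forward 6.4 m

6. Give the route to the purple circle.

turn left 16°, forward 6.0 m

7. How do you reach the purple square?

turn right 97°, forward 6.4 m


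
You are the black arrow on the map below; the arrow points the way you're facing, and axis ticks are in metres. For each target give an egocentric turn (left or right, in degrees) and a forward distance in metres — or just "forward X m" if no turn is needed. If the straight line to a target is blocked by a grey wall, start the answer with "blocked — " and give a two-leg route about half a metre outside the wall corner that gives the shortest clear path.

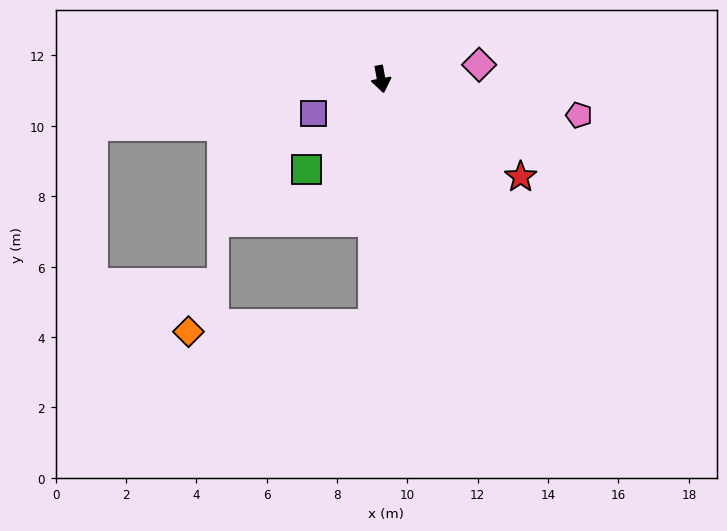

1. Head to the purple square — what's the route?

turn right 73°, forward 2.2 m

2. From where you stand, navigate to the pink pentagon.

turn left 69°, forward 5.7 m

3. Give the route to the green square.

turn right 50°, forward 3.3 m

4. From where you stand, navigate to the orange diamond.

blocked — turn right 12°, forward 6.9 m, then turn right 86°, forward 5.3 m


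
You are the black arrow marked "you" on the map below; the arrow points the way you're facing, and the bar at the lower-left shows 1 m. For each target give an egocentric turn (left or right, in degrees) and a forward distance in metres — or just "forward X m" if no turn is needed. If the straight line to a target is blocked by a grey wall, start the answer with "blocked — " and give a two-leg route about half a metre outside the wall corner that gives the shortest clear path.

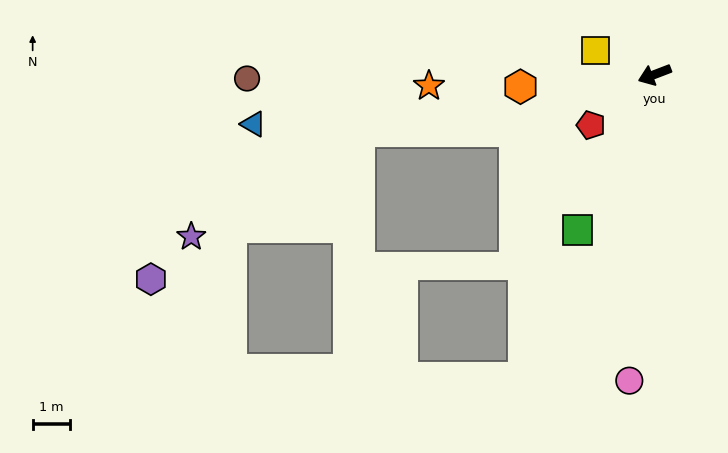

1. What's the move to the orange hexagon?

turn right 16°, forward 3.6 m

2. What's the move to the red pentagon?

turn left 18°, forward 2.2 m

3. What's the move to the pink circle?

turn left 64°, forward 8.2 m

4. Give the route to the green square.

turn left 43°, forward 4.6 m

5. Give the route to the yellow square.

turn right 43°, forward 1.7 m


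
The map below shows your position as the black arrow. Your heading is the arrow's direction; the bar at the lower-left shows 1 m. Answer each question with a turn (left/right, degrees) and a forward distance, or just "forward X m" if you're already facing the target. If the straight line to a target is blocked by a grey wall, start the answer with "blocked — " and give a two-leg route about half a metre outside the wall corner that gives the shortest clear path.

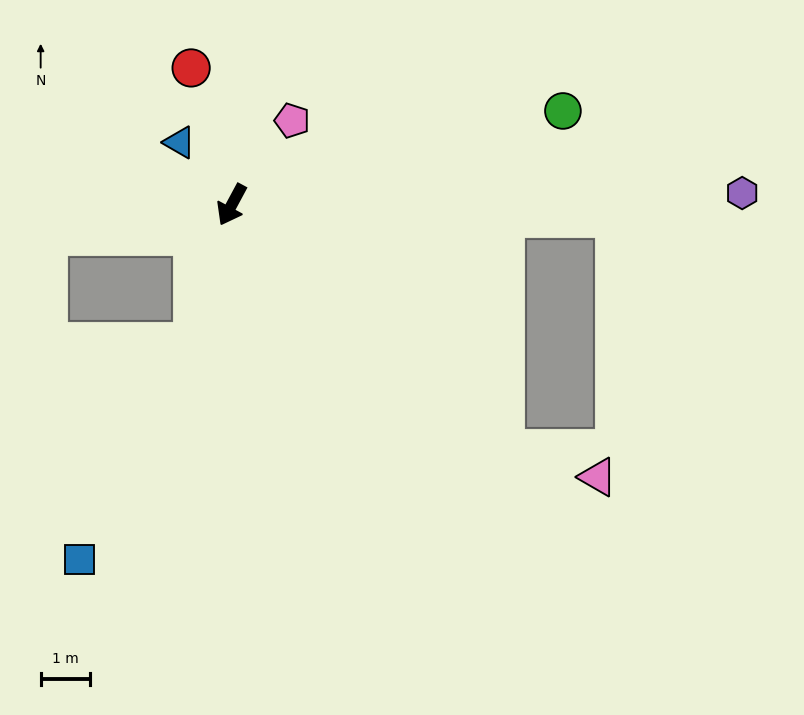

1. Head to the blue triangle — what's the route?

turn right 112°, forward 1.7 m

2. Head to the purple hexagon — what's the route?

turn left 120°, forward 10.4 m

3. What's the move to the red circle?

turn right 135°, forward 2.9 m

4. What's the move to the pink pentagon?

turn left 173°, forward 2.1 m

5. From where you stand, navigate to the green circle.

turn left 134°, forward 7.0 m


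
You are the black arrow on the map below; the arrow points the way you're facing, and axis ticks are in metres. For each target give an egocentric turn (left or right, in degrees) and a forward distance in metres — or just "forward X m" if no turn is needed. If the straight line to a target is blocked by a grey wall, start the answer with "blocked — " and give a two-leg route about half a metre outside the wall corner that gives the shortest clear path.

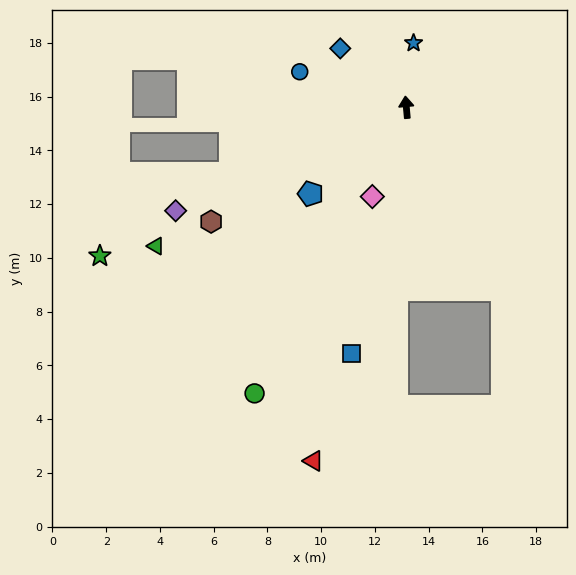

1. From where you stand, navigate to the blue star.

turn right 12°, forward 2.4 m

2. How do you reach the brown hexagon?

turn left 115°, forward 8.4 m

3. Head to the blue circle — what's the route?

turn left 66°, forward 4.2 m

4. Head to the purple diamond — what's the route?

turn left 109°, forward 9.4 m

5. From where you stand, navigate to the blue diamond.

turn left 43°, forward 3.3 m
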